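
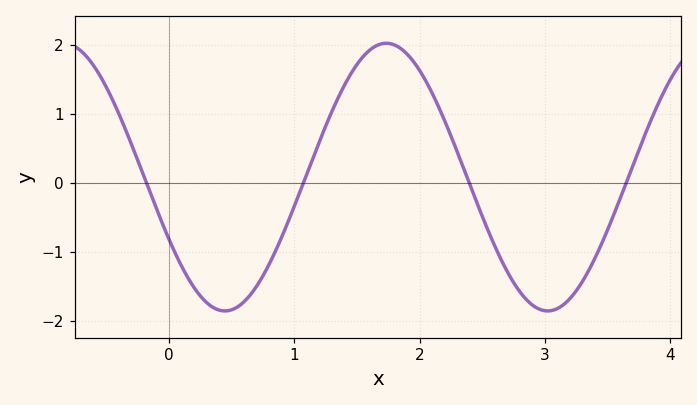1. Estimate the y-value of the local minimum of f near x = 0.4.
-1.85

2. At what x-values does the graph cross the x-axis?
-0.178, 1.07, 2.4, 3.65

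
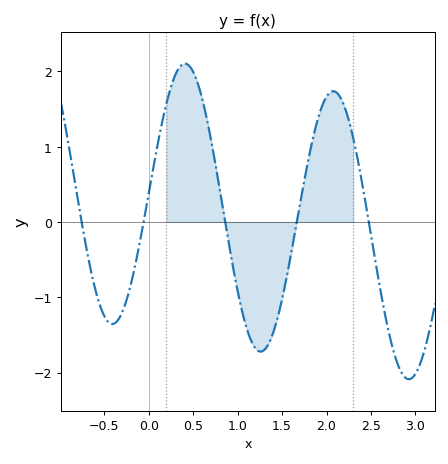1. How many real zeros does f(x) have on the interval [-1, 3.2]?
5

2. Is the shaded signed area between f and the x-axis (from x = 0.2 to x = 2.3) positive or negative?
positive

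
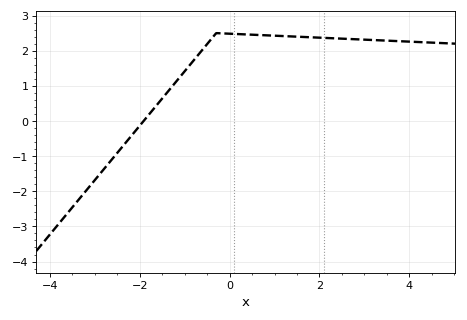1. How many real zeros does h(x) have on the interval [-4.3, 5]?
1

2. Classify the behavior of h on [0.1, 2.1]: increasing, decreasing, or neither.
decreasing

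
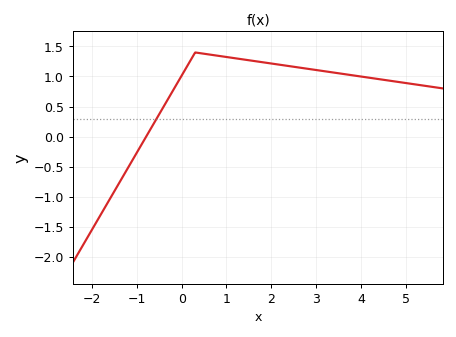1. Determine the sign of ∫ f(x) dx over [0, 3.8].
positive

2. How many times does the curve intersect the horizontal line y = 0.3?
1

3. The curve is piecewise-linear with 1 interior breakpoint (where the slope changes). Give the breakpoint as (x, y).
(0.3, 1.4)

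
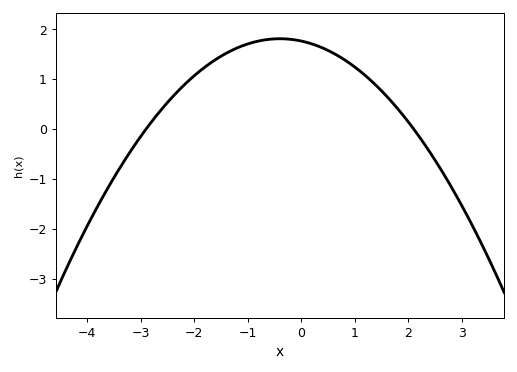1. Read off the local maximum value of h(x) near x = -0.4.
1.8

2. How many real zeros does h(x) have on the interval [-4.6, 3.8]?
2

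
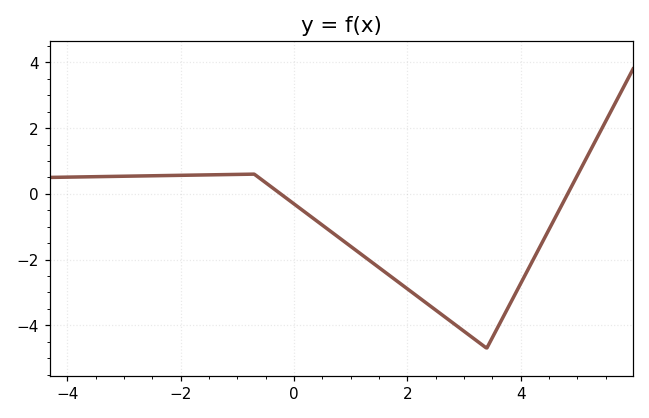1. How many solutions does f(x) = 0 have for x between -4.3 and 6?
2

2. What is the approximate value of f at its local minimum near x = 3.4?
-4.6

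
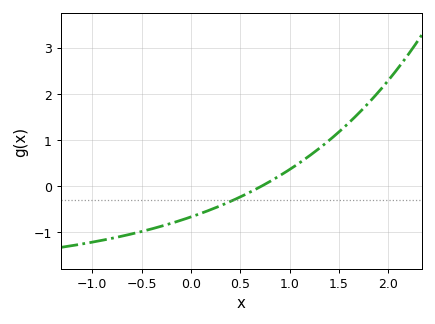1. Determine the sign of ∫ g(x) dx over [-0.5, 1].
negative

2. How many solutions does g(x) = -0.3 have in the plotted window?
1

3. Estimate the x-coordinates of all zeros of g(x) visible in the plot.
0.7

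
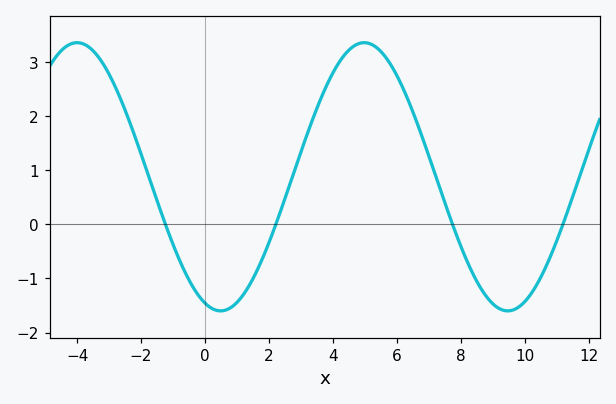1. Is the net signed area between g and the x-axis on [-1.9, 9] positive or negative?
positive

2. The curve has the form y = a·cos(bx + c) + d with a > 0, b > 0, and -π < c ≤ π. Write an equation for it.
y = 2.48cos(0.7x + 2.8) + 0.88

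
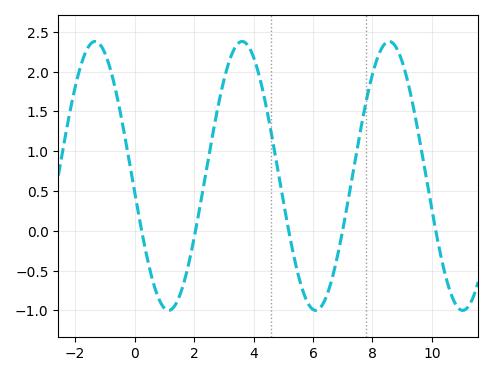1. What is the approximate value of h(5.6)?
-0.683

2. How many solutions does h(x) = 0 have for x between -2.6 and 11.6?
5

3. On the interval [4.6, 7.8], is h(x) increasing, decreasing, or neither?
neither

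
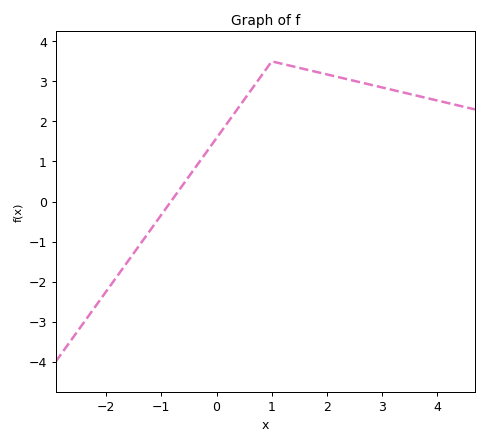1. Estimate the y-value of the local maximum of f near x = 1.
3.5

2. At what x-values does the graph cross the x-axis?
-0.826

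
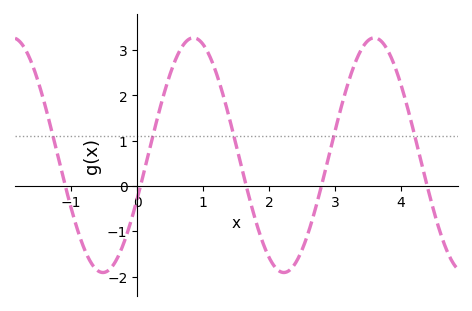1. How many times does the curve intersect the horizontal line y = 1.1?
5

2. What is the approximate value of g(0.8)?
3.25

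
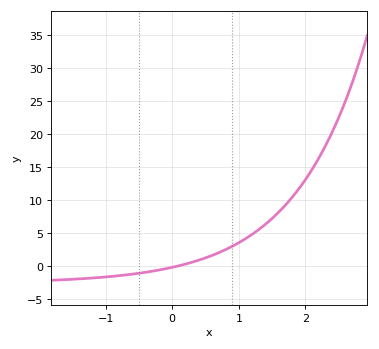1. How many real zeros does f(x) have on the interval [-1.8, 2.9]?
1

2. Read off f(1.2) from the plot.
5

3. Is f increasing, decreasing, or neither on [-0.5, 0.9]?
increasing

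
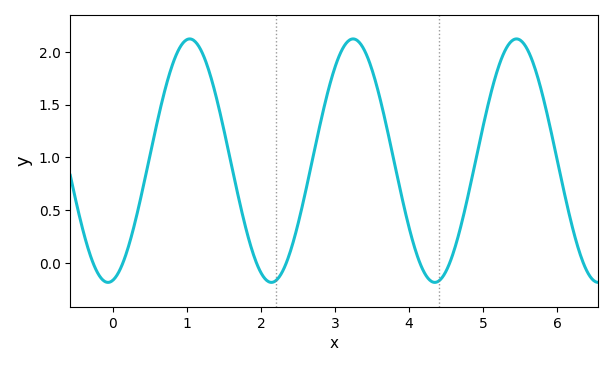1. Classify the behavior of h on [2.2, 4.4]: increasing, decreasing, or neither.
neither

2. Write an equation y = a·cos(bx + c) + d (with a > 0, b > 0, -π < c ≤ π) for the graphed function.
y = 1.15cos(2.85x - 2.96) + 0.97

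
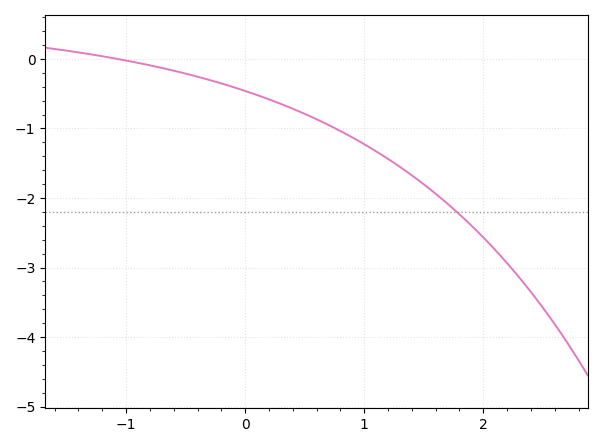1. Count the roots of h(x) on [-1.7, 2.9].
1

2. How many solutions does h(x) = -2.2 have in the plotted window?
1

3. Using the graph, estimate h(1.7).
-2.1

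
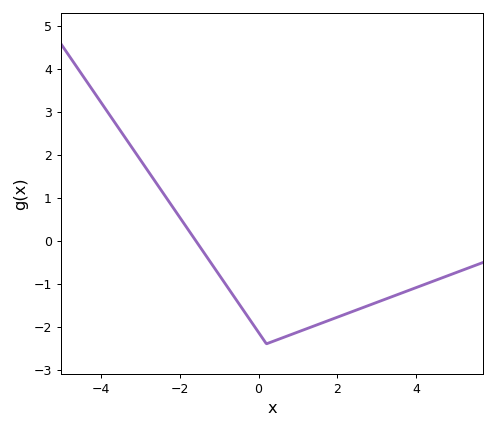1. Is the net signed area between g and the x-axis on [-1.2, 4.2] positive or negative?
negative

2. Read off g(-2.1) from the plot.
0.7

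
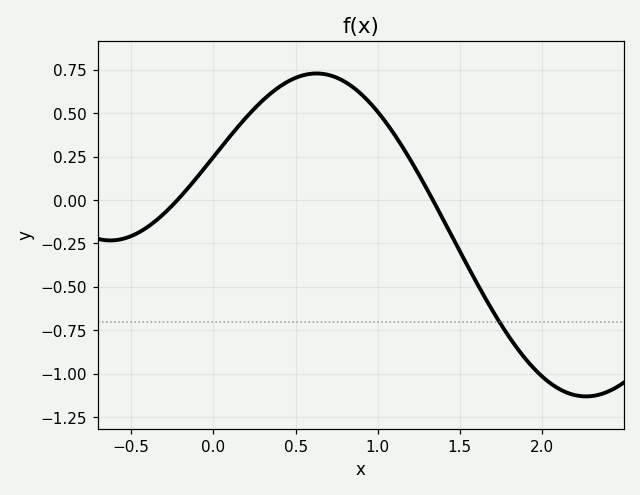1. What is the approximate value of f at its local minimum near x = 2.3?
-1.15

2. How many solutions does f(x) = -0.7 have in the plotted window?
1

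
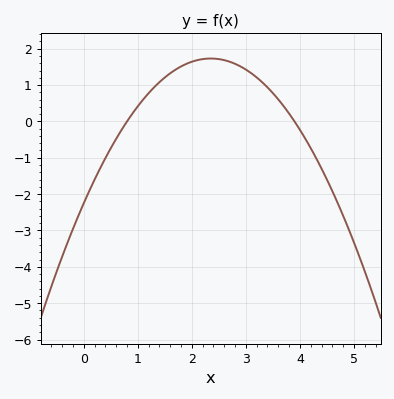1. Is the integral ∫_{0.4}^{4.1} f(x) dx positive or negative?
positive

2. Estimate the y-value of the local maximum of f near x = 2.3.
1.7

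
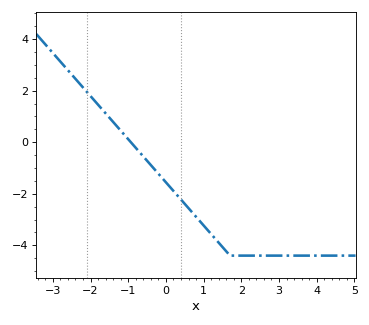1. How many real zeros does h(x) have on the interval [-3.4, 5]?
1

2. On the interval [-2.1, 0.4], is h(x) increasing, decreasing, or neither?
decreasing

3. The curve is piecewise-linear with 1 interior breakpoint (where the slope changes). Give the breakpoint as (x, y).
(1.7, -4.4)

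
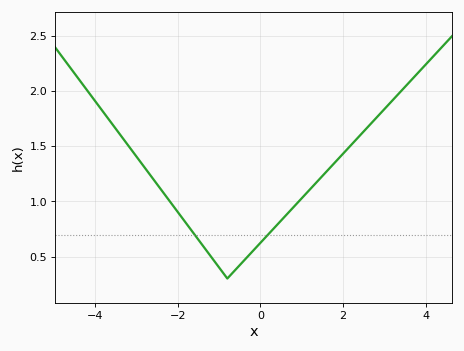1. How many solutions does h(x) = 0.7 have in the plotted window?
2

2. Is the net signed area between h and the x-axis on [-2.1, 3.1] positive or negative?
positive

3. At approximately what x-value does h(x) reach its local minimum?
-0.799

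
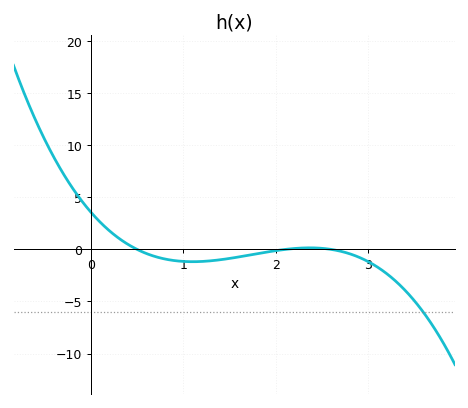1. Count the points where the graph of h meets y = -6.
1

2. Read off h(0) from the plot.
3.5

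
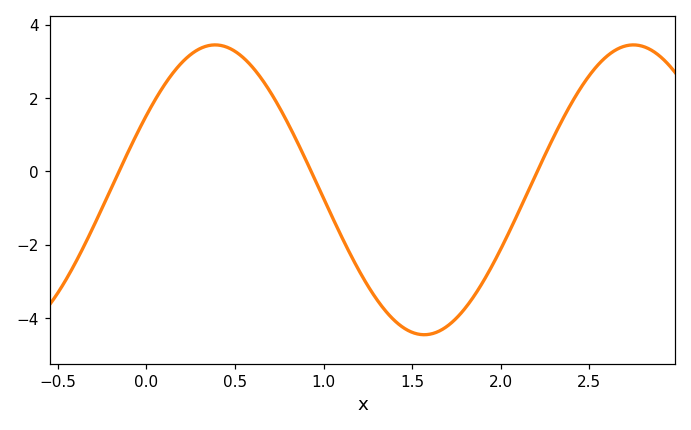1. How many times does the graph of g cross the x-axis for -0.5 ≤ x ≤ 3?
3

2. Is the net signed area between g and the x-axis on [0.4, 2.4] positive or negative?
negative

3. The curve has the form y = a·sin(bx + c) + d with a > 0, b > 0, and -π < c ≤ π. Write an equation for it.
y = 3.95sin(2.66x + 0.54) - 0.5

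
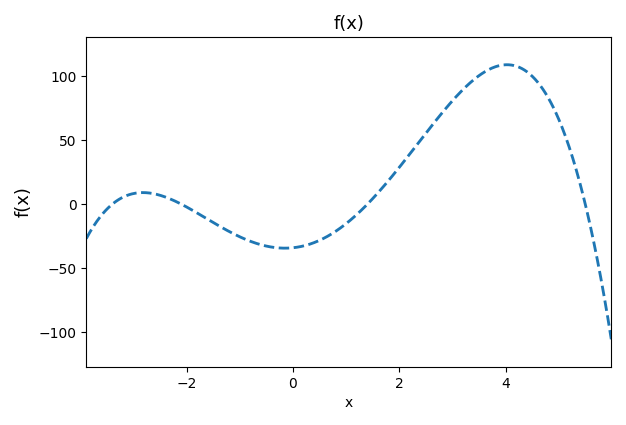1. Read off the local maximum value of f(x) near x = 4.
110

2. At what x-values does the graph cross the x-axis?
-3.4, -2.2, 1.4, 5.6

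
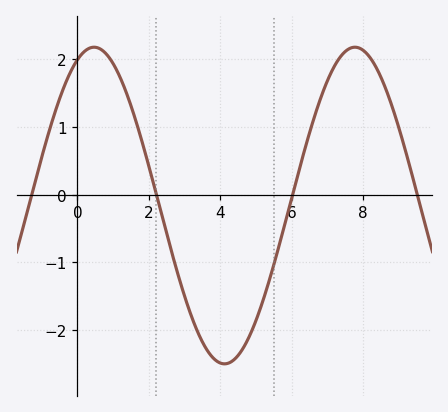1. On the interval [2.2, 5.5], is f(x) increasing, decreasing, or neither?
neither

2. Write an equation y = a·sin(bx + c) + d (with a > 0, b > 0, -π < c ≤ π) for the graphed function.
y = 2.34sin(0.86x + 1.2) - 0.16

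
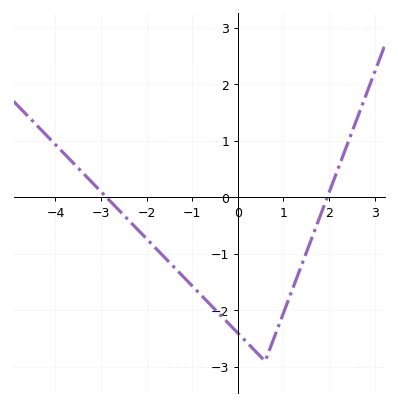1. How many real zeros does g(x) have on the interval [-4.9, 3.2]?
2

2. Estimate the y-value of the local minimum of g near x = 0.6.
-2.9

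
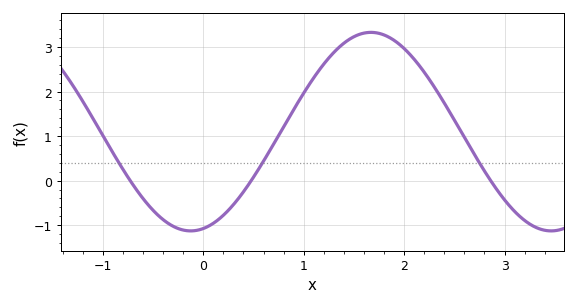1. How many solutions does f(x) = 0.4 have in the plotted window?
3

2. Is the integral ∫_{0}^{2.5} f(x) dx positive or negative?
positive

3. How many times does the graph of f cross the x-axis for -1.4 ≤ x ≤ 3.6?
3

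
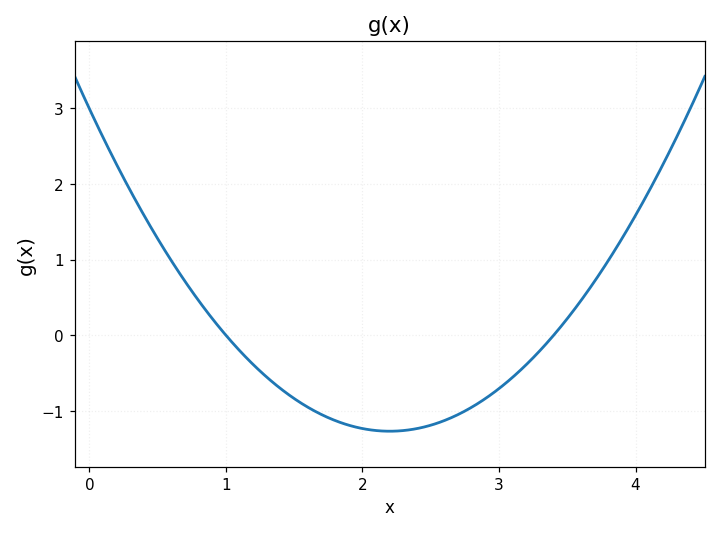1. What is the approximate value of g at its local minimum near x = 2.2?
-1.27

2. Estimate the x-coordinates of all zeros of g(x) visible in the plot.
1, 3.4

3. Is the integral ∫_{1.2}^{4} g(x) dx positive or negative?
negative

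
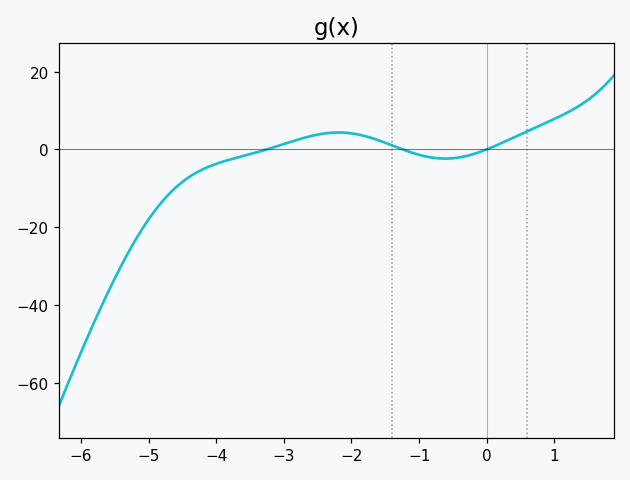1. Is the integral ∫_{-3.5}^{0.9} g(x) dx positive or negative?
positive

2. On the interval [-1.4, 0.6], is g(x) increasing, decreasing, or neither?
neither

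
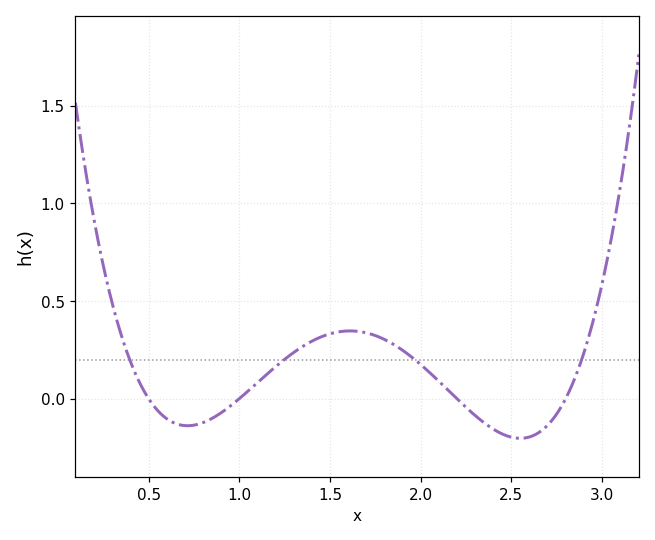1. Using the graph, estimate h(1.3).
0.25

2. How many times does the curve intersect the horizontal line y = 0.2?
4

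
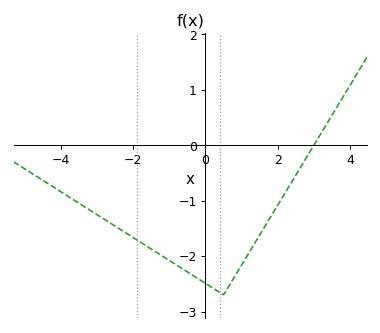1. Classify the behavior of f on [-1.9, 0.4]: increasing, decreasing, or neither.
decreasing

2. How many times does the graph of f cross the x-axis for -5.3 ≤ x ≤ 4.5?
1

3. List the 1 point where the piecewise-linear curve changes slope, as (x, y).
(0.5, -2.7)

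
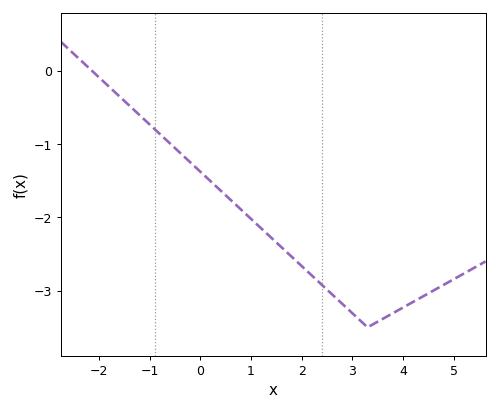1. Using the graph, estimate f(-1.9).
-0.1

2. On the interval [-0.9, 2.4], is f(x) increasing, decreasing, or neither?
decreasing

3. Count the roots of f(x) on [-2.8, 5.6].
1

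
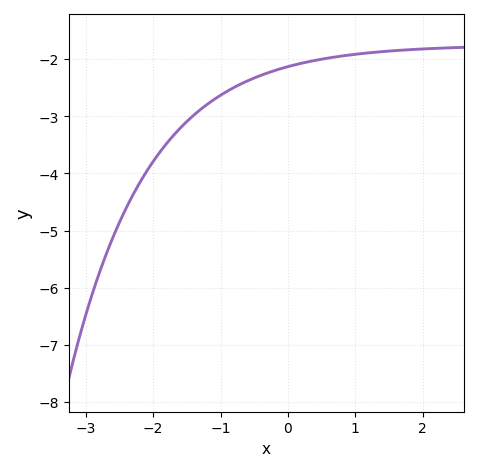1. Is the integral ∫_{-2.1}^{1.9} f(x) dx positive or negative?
negative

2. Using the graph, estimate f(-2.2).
-4.2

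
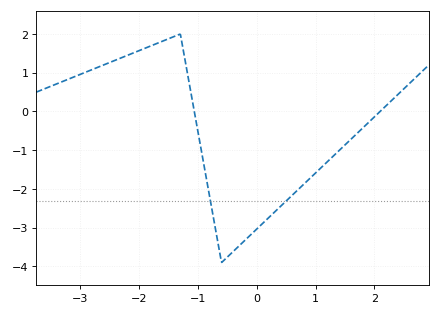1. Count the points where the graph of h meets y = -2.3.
2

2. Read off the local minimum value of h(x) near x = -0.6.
-3.9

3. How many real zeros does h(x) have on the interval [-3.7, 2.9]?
2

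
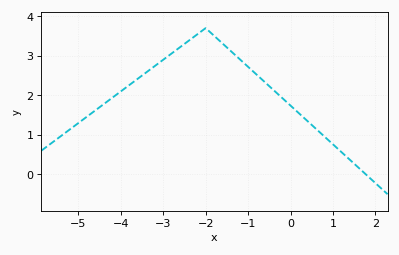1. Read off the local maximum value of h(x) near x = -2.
3.7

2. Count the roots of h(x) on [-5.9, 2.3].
1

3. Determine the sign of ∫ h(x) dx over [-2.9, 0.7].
positive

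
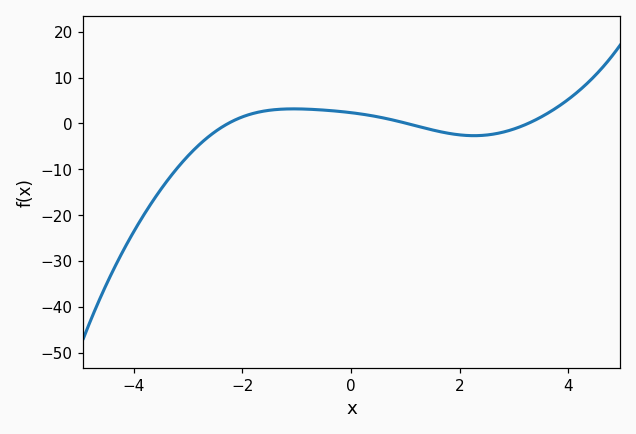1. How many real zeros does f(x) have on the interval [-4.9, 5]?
3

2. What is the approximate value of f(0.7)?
1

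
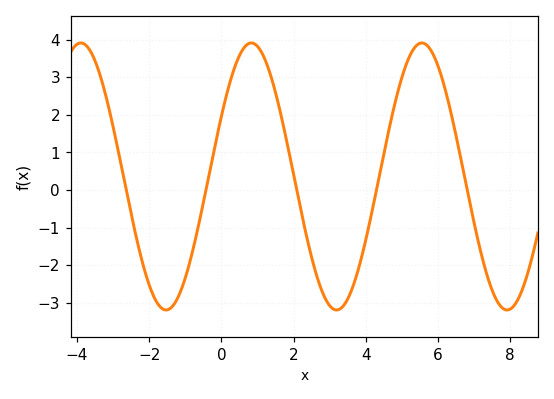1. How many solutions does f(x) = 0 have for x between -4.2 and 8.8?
5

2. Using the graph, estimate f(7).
-0.872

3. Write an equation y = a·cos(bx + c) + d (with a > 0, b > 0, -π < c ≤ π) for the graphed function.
y = 3.55cos(1.33x - 1.1) + 0.36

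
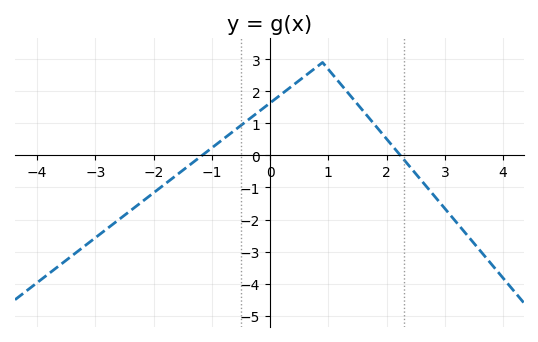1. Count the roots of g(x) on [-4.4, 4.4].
2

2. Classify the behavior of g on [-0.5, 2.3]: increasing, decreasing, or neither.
neither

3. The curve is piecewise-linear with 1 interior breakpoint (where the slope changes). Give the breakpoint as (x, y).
(0.9, 2.9)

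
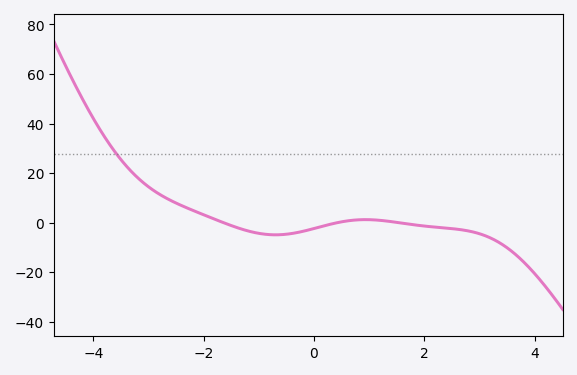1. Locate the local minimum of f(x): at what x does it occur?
-0.6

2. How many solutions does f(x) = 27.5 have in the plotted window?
1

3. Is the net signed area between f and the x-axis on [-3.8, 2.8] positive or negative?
positive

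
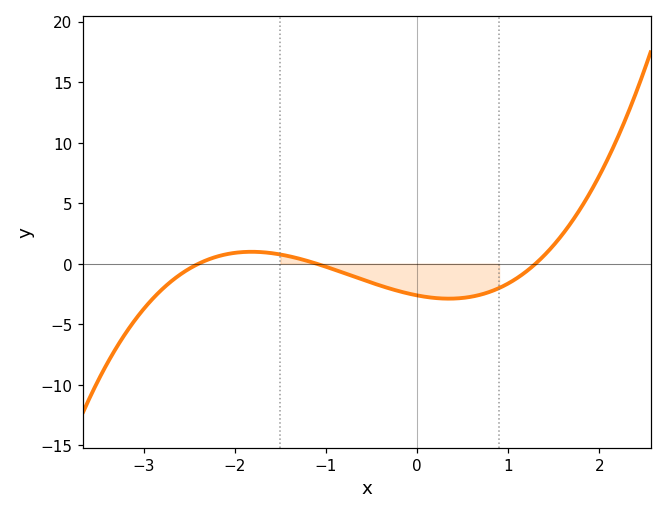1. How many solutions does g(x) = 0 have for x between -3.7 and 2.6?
3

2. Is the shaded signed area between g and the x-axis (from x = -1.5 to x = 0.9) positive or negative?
negative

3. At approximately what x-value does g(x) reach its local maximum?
-1.82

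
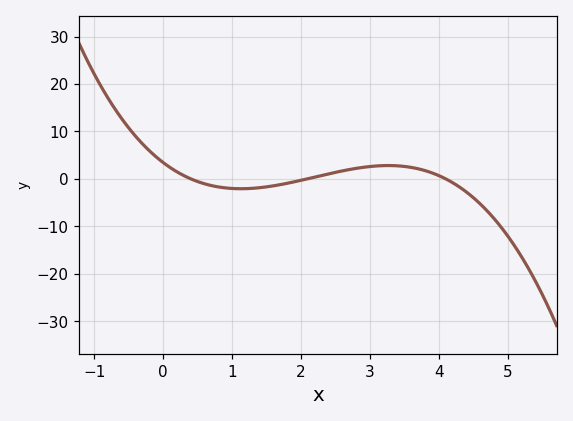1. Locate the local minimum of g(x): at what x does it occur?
1.1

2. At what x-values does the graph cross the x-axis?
0.4, 2.1, 4.1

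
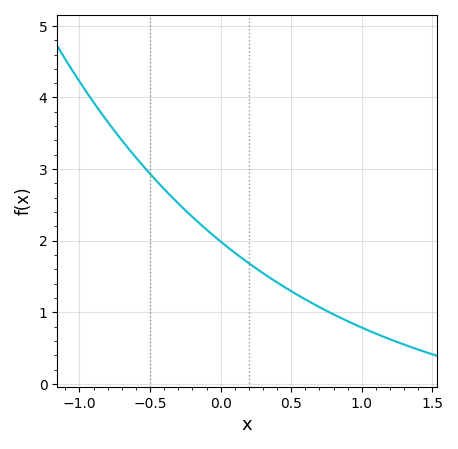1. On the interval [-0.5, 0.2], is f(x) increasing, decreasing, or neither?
decreasing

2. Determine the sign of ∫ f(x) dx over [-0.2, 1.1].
positive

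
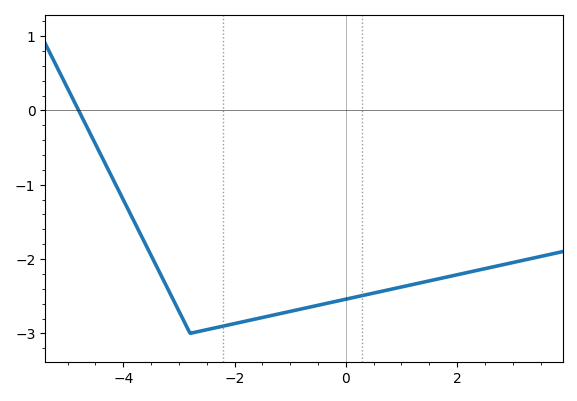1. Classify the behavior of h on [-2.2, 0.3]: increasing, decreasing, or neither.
increasing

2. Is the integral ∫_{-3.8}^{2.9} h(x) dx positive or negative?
negative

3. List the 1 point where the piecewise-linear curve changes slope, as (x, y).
(-2.8, -3)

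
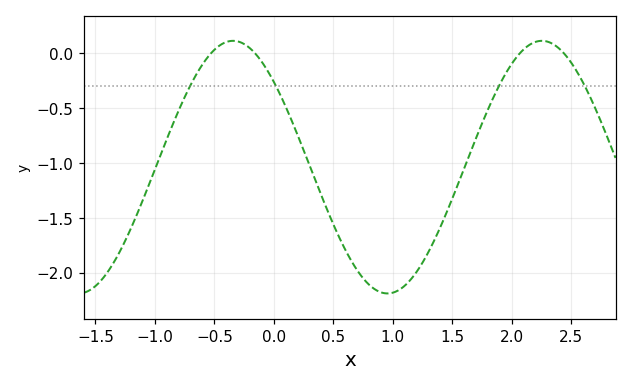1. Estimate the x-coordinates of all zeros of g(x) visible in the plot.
-0.5, -0.2, 2.1, 2.4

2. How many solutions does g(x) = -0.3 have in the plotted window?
4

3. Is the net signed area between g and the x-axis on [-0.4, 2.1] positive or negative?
negative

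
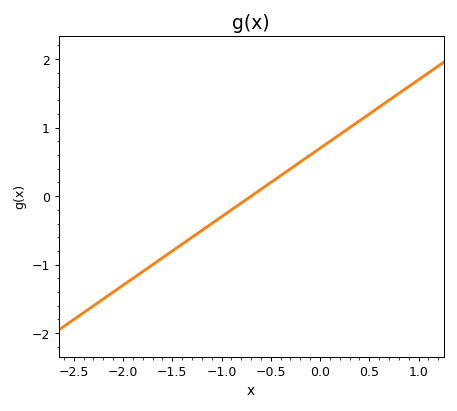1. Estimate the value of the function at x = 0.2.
0.9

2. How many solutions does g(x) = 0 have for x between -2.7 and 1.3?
1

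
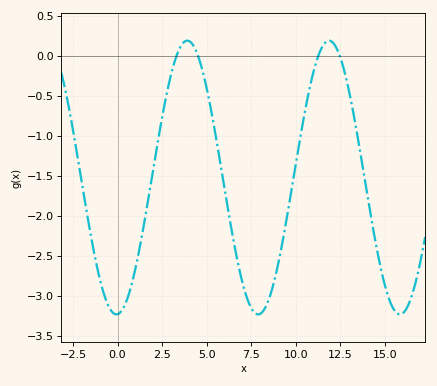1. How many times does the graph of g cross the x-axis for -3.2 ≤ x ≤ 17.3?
4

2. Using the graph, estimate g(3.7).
0.166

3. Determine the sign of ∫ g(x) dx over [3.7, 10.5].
negative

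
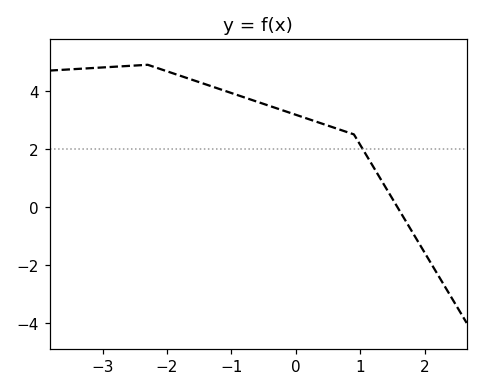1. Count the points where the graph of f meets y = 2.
1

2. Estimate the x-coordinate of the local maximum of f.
-2.3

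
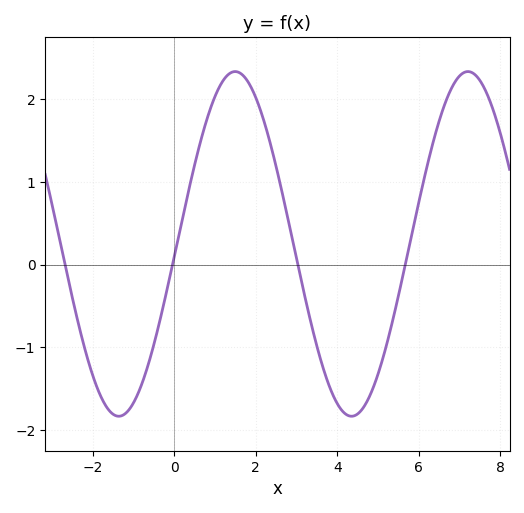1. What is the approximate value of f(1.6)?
2.3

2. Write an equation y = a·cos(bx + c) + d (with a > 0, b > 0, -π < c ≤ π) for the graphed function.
y = 2.08cos(1.1x - 1.6) + 0.25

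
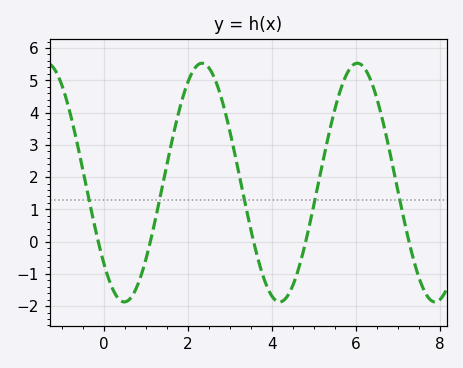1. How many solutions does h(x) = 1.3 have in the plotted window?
5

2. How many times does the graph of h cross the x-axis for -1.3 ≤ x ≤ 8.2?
5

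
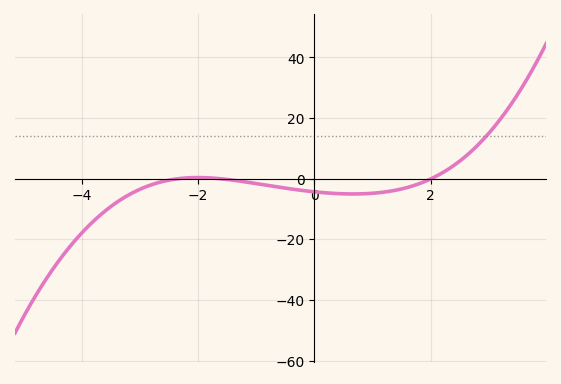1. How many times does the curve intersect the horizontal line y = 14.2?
1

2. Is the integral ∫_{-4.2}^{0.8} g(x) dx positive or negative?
negative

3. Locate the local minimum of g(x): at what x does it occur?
0.6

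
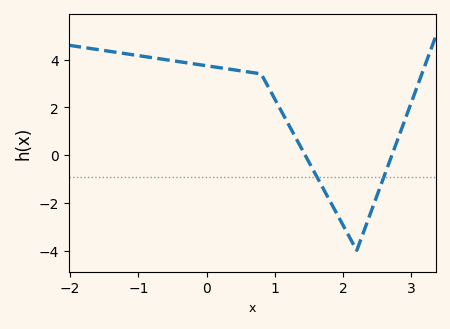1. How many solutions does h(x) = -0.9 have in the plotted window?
2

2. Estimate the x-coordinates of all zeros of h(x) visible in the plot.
1.44, 2.72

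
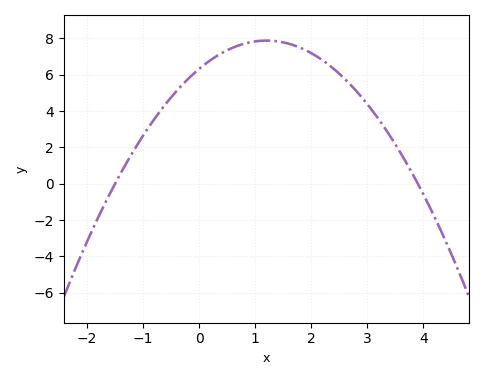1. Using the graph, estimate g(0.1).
6.6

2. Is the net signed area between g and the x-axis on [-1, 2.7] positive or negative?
positive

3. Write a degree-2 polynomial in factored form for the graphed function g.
y = -1.08(x + 1.5)(x - 3.9)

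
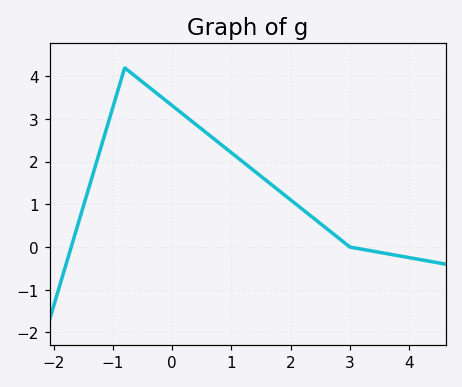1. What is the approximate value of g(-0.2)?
3.5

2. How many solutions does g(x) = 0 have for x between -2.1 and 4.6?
2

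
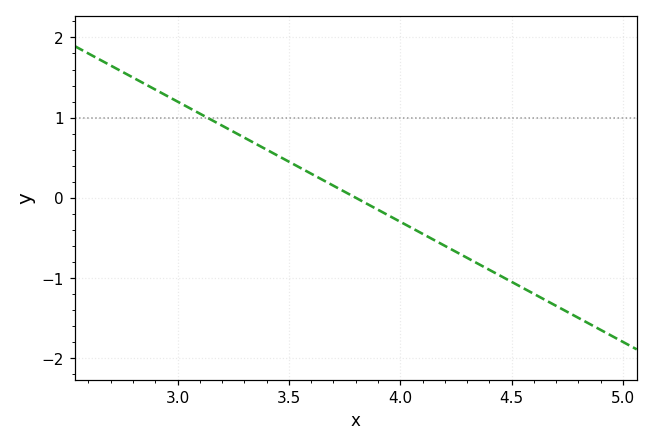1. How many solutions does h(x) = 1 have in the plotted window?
1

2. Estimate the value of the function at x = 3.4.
0.6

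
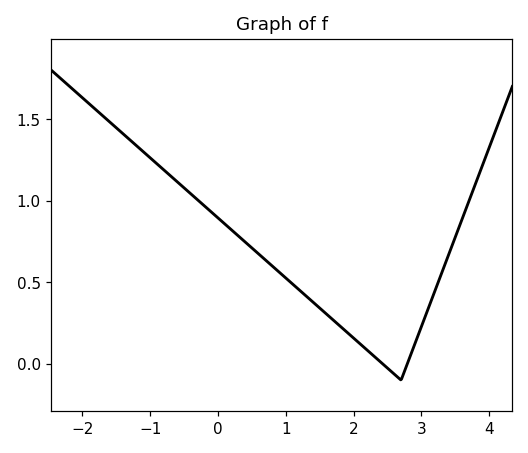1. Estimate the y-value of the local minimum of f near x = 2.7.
-0.099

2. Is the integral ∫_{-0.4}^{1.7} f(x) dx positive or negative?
positive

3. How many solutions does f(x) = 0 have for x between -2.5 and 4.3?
2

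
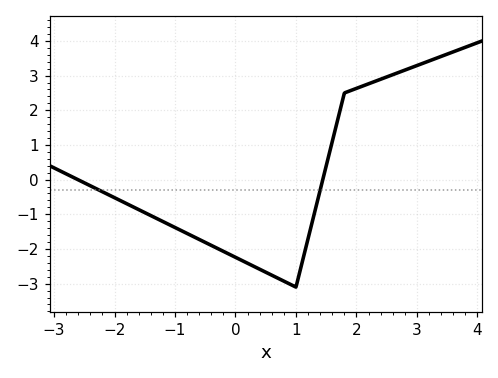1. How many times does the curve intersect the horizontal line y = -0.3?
2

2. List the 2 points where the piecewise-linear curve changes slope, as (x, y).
(1, -3.1); (1.8, 2.5)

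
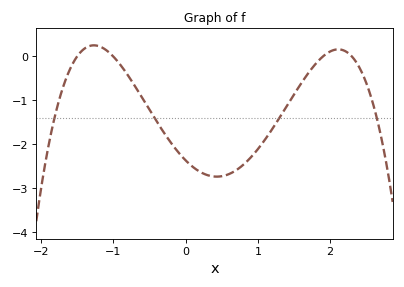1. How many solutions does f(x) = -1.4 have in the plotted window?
4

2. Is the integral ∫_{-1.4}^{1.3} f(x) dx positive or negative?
negative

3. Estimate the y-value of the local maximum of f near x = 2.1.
0.2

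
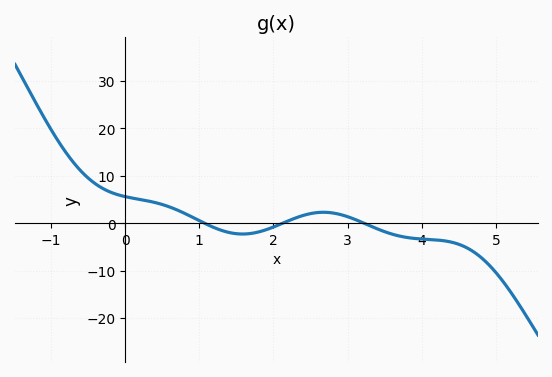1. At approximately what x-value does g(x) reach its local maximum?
2.67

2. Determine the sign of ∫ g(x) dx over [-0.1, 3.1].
positive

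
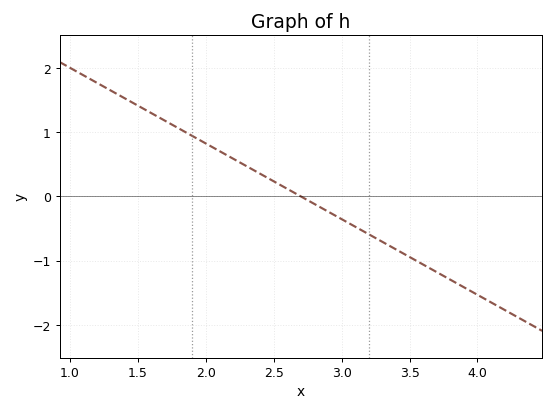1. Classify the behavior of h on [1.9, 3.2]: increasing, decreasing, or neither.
decreasing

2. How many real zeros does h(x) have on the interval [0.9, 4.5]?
1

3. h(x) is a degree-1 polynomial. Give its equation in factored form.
y = -1.18(x - 2.7)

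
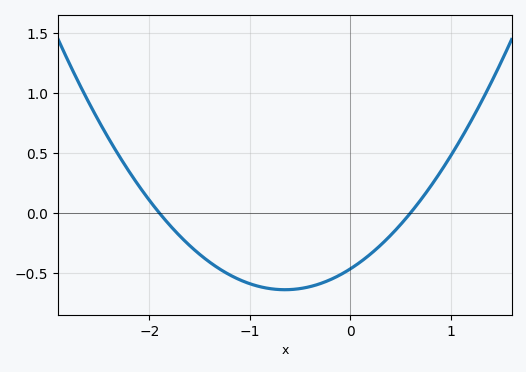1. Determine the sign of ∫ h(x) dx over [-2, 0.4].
negative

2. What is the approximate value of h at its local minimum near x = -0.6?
-0.65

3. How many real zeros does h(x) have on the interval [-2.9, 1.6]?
2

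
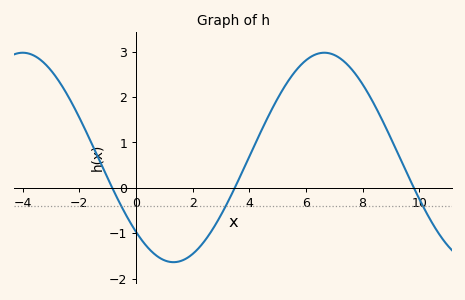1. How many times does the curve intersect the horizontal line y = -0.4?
3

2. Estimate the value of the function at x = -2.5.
2.1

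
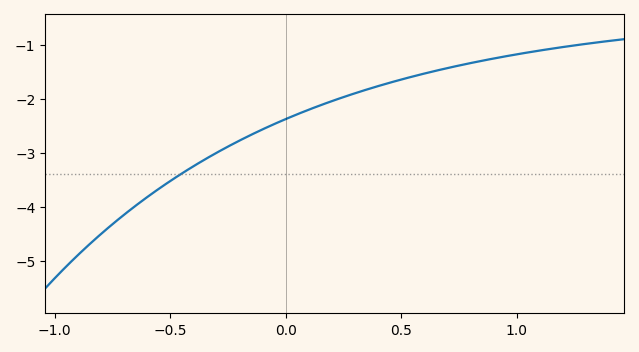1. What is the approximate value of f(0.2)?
-2.05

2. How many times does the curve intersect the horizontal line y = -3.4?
1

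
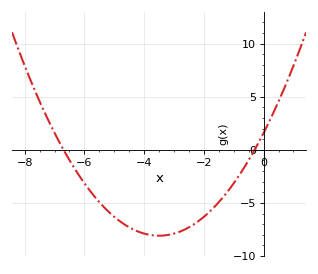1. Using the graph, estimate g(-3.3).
-8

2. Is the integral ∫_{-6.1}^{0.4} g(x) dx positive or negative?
negative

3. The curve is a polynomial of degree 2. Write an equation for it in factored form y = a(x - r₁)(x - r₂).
y = 0.79(x + 6.7)(x + 0.3)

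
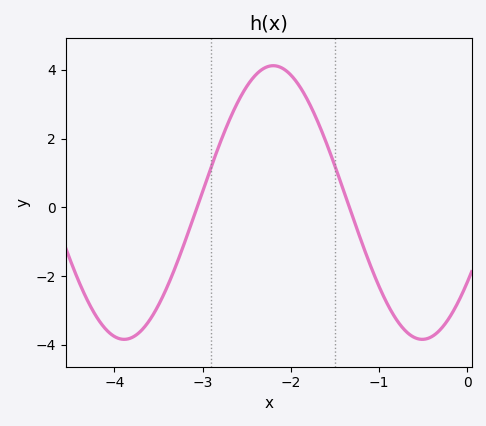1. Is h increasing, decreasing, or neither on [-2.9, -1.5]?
neither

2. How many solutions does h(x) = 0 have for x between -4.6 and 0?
2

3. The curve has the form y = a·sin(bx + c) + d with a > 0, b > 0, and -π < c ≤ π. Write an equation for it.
y = 3.98sin(1.86x - 0.62) + 0.14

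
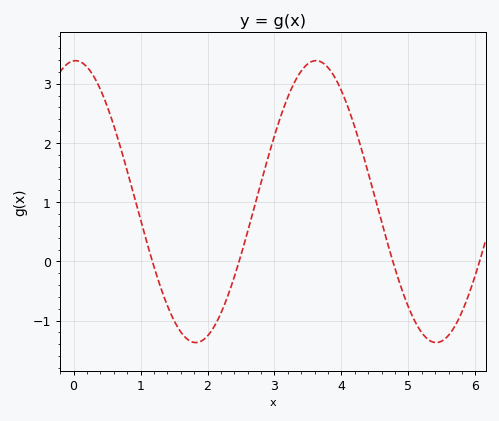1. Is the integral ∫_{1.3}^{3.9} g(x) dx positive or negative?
positive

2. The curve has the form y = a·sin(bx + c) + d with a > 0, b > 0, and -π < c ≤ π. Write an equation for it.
y = 2.38sin(1.75x + 1.52) + 1.01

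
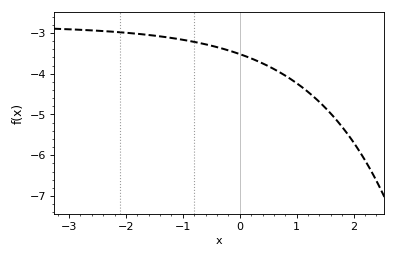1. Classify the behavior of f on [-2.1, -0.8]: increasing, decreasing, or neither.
decreasing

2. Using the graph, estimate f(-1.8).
-3.02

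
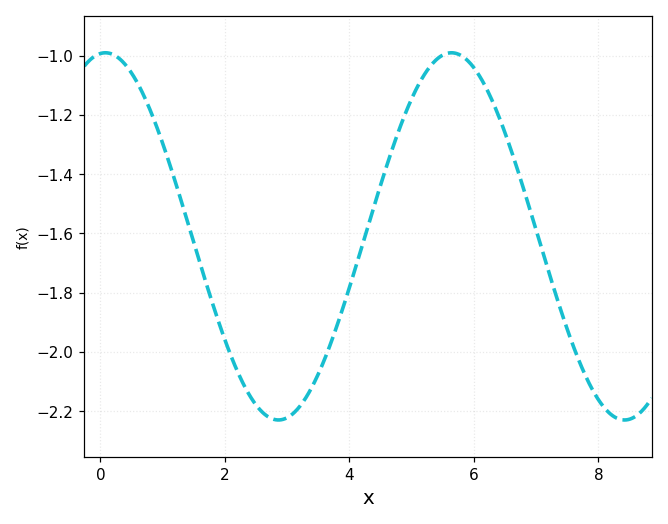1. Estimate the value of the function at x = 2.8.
-2.23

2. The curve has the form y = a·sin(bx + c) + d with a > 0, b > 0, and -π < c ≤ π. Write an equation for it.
y = 0.62sin(1.13x + 1.48) - 1.61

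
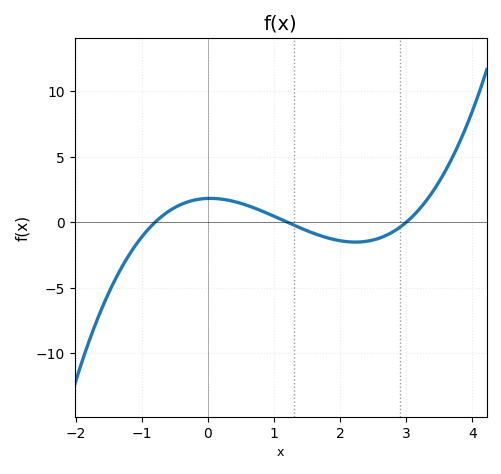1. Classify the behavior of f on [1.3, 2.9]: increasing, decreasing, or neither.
neither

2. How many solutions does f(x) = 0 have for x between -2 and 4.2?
3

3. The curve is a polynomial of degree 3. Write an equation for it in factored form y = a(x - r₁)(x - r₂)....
y = 0.63(x + 0.8)(x - 1.2)(x - 3)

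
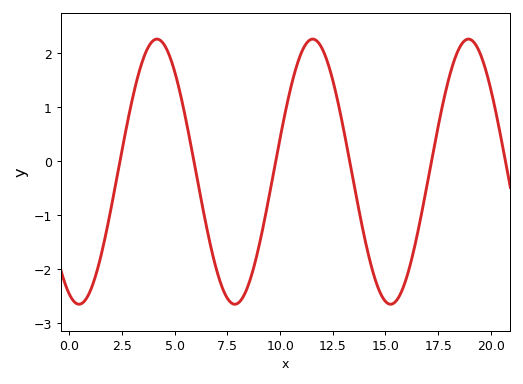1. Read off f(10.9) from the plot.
1.89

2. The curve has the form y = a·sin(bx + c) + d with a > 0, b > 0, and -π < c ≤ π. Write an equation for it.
y = 2.45sin(0.85x - 1.96) - 0.2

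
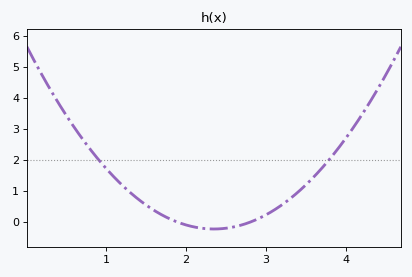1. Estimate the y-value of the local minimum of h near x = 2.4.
-0.2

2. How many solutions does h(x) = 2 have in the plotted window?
2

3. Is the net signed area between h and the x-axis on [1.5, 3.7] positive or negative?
positive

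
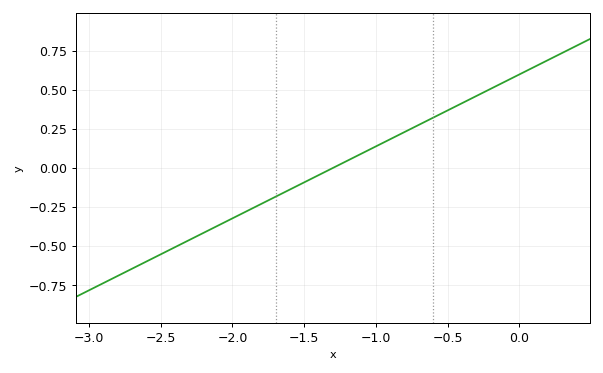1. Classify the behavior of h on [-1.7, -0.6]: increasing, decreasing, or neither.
increasing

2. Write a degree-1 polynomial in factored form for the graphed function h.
y = 0.46(x + 1.3)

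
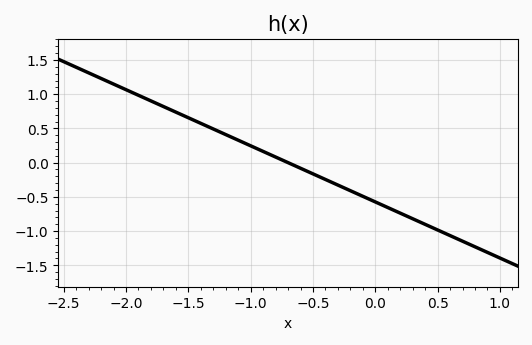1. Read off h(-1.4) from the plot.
0.574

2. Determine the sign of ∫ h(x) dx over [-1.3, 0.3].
negative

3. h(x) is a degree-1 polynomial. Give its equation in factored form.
y = -0.82(x + 0.7)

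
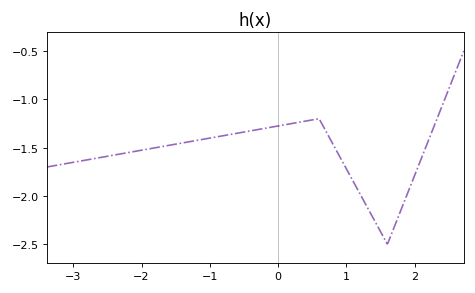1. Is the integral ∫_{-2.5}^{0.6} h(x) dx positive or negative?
negative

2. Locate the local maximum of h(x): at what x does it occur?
0.6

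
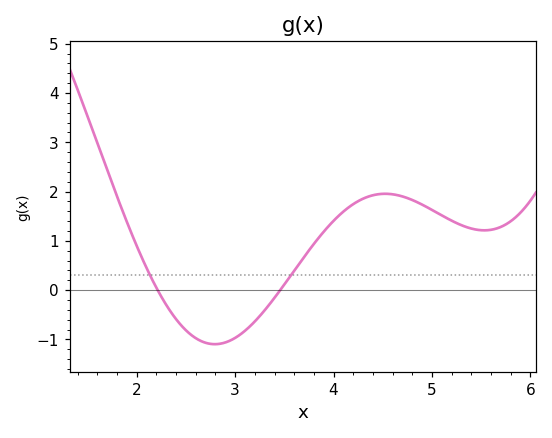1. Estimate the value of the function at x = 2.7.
-1.1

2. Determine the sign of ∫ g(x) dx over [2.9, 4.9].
positive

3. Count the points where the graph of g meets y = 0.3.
2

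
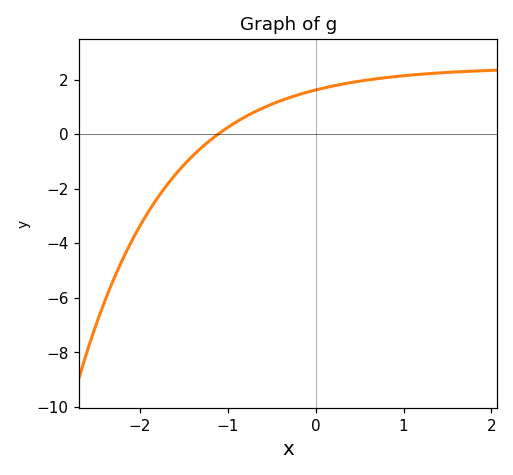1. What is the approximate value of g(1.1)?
2.17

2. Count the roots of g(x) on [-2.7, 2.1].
1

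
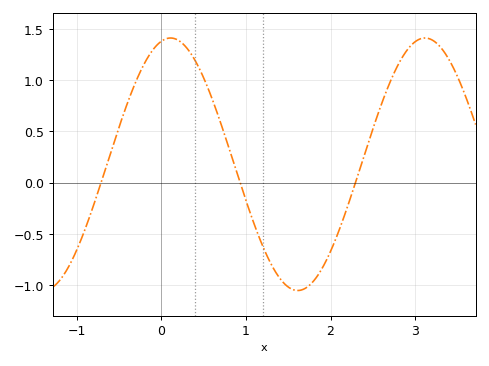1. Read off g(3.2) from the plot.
1.39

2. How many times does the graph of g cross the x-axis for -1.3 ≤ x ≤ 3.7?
3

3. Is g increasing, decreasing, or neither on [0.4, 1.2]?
decreasing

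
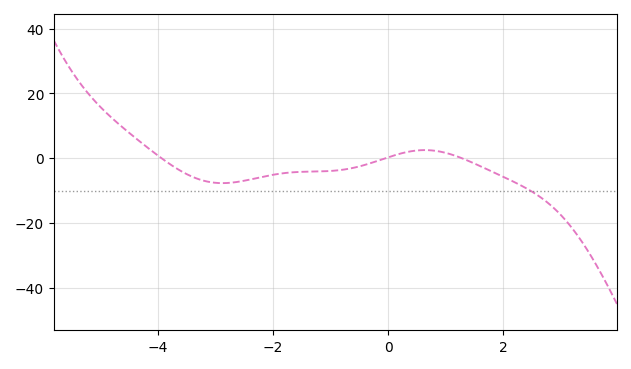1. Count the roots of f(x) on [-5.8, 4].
3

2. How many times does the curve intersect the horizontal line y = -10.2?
1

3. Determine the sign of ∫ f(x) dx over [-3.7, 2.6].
negative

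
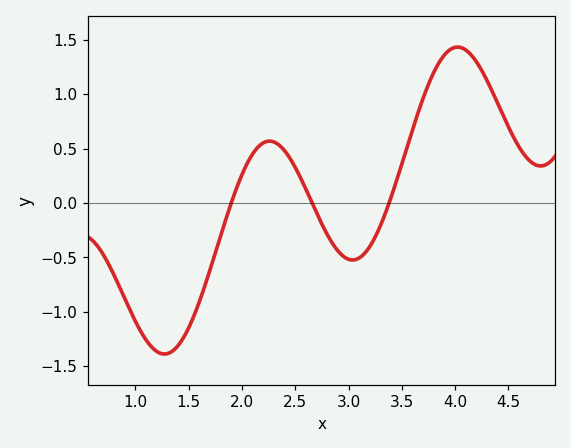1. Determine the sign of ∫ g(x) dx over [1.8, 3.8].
positive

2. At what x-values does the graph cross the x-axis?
1.9, 2.7, 3.4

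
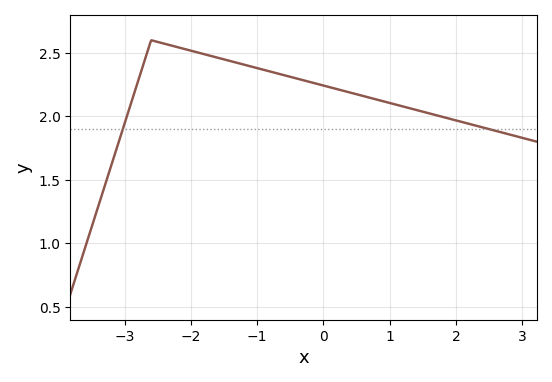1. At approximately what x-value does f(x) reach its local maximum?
-2.6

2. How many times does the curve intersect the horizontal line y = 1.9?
2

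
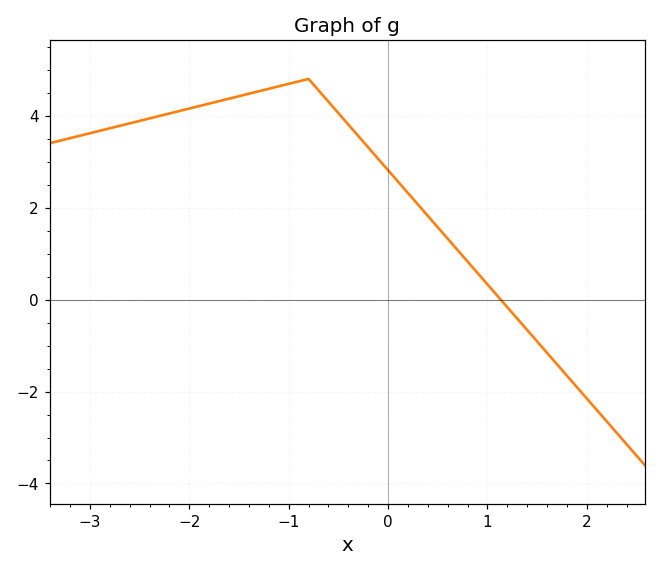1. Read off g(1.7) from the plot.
-1.4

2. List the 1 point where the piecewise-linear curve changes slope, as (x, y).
(-0.8, 4.8)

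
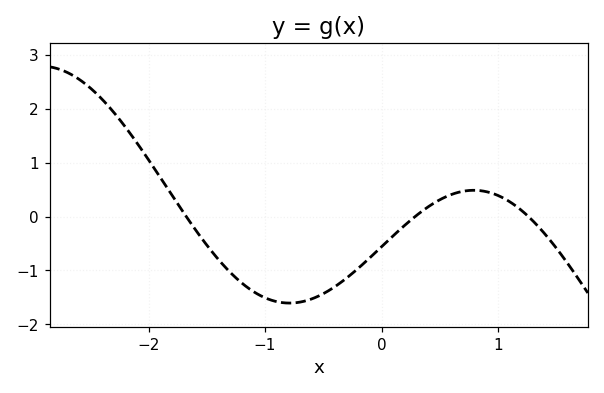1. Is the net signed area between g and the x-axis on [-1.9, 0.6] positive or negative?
negative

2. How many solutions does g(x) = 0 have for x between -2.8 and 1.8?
3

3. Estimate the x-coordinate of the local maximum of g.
0.8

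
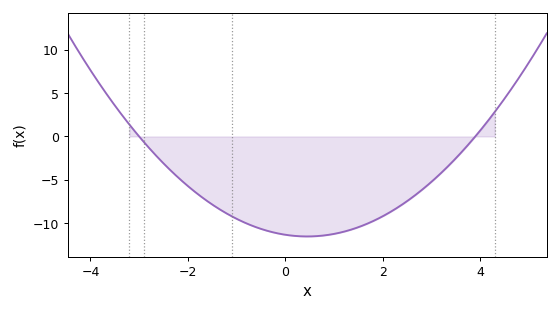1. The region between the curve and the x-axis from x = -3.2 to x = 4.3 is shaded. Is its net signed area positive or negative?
negative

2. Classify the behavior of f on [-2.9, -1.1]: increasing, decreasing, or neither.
decreasing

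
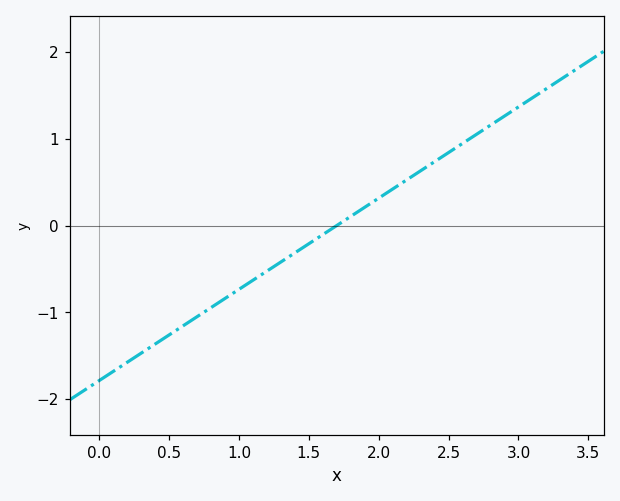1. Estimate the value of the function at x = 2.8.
1.2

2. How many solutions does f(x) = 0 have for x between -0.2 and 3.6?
1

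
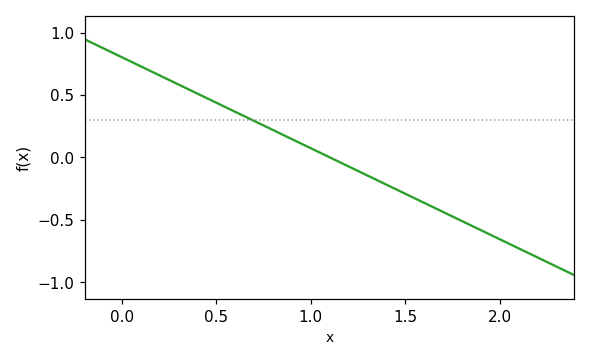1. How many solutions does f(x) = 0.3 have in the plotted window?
1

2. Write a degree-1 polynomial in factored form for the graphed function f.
y = -0.73(x - 1.1)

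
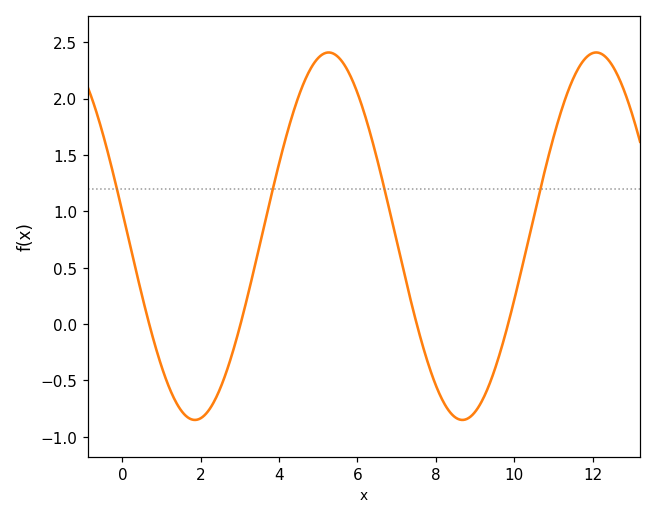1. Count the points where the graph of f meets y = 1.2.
4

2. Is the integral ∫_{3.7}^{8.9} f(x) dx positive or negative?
positive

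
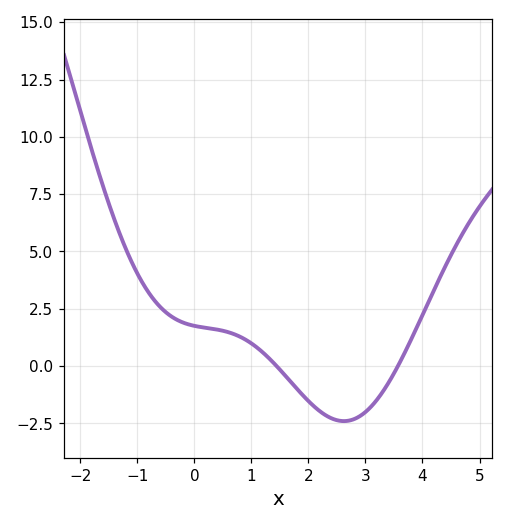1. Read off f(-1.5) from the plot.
7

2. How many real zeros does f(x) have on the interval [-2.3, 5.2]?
2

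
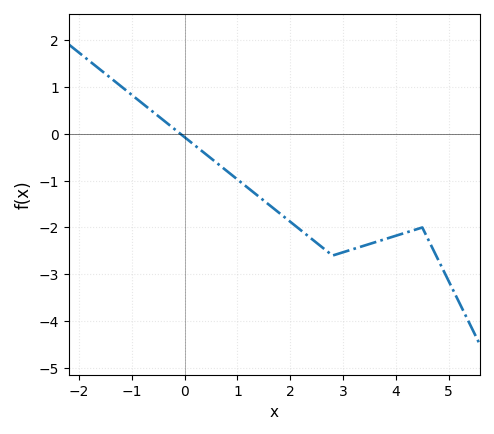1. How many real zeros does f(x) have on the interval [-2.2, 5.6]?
1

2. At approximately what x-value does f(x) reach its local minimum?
2.8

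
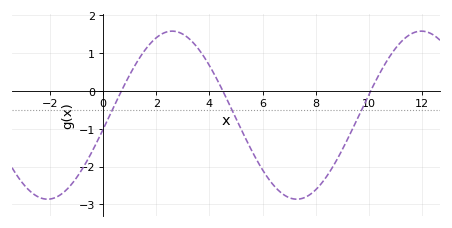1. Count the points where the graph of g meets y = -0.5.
3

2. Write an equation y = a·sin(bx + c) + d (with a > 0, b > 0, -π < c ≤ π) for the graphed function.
y = 2.22sin(0.67x - 0.17) - 0.64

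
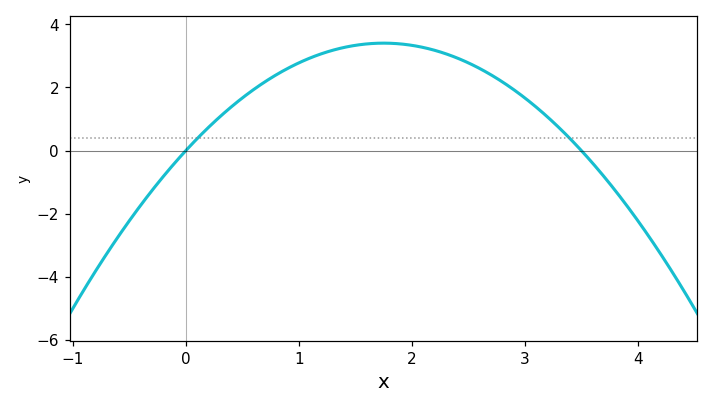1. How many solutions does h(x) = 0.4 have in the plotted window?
2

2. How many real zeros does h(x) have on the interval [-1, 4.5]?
2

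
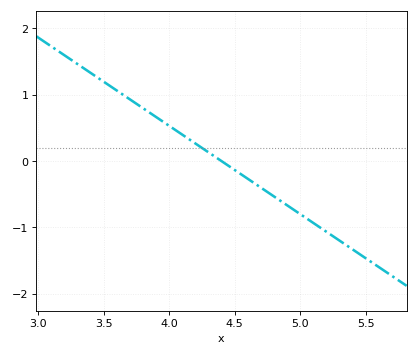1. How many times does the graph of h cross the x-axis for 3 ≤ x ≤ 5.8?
1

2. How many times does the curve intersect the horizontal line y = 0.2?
1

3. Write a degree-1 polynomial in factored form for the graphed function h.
y = -1.33(x - 4.4)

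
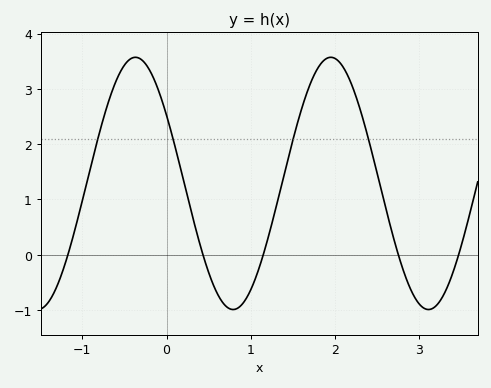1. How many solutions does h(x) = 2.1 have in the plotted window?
4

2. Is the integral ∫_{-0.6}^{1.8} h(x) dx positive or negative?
positive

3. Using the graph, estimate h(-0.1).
2.99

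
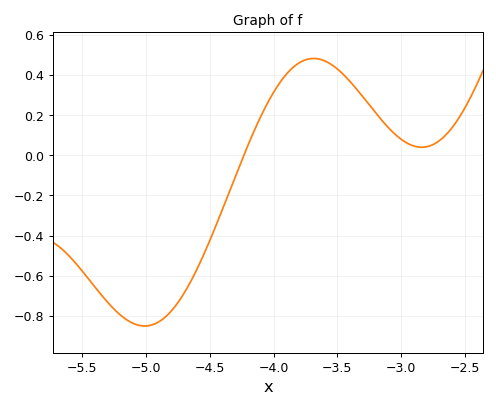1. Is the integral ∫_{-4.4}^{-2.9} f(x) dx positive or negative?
positive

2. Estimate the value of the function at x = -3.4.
0.369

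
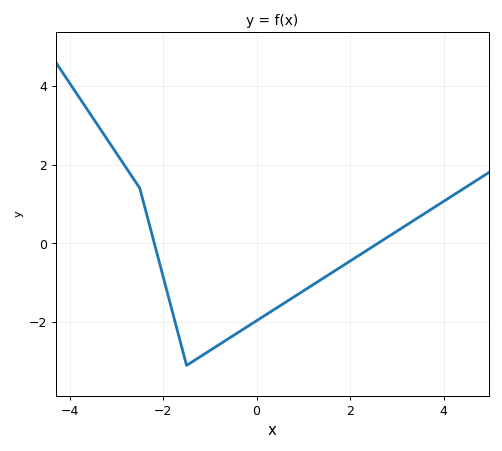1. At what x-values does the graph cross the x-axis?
-2.2, 2.6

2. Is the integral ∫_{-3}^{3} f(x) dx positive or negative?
negative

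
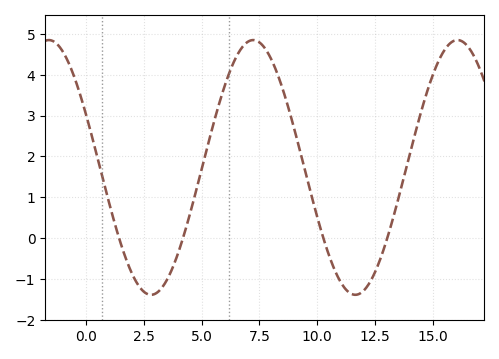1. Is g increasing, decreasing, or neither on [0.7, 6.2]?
neither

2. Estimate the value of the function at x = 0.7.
1.49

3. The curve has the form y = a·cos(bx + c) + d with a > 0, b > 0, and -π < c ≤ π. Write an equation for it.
y = 3.12cos(0.71x + 1.15) + 1.73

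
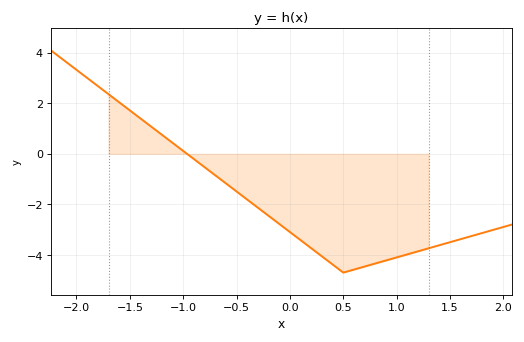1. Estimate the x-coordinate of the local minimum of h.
0.5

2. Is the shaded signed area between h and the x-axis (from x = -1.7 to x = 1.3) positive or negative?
negative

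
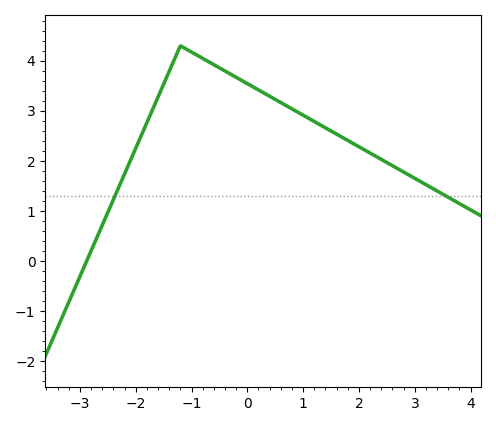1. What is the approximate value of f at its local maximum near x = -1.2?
4.3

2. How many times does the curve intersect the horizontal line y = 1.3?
2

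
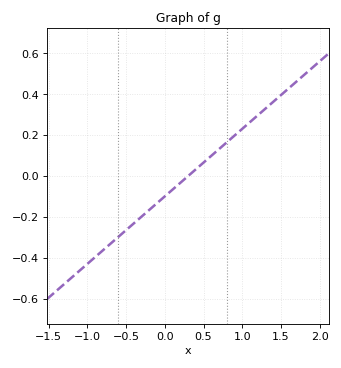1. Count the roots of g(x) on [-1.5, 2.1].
1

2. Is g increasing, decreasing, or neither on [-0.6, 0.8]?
increasing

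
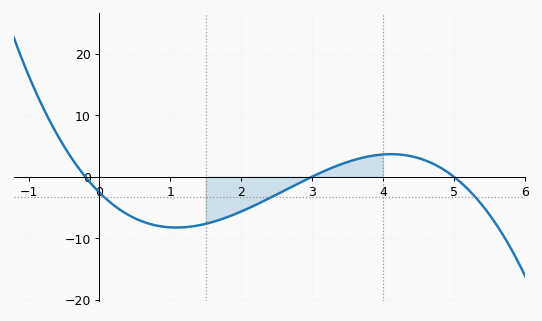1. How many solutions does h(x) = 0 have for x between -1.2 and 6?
3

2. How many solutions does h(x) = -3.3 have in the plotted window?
3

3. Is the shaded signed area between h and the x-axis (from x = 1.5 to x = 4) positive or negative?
negative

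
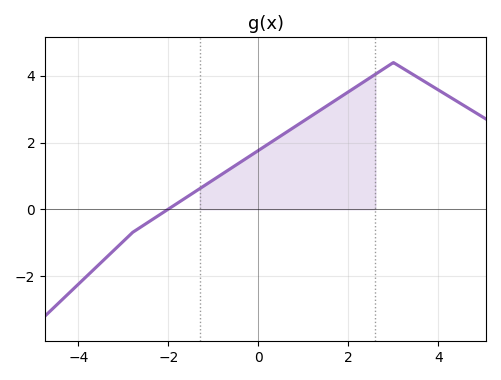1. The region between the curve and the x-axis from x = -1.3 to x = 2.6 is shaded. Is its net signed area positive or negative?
positive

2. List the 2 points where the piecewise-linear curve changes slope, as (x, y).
(-2.8, -0.7); (3, 4.4)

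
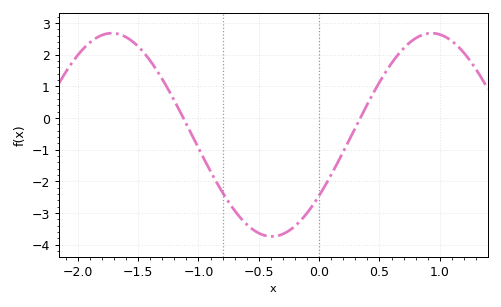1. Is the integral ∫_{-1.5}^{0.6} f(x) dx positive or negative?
negative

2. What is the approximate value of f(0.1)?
-1.8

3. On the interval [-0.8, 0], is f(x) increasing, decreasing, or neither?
neither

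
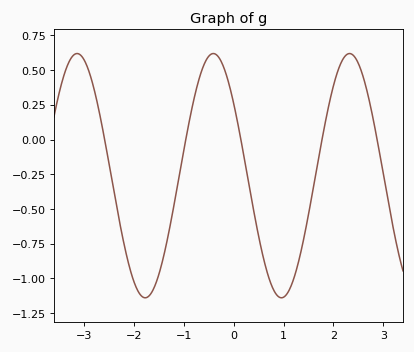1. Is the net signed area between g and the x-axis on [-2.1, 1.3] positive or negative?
negative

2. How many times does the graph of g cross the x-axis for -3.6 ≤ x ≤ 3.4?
5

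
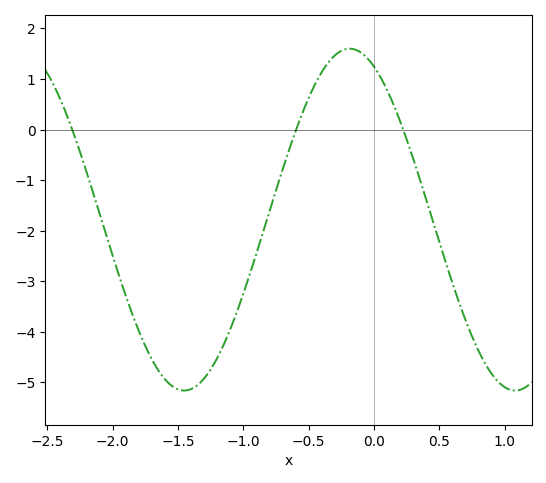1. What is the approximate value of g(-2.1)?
-1.7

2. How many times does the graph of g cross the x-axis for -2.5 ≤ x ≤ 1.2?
3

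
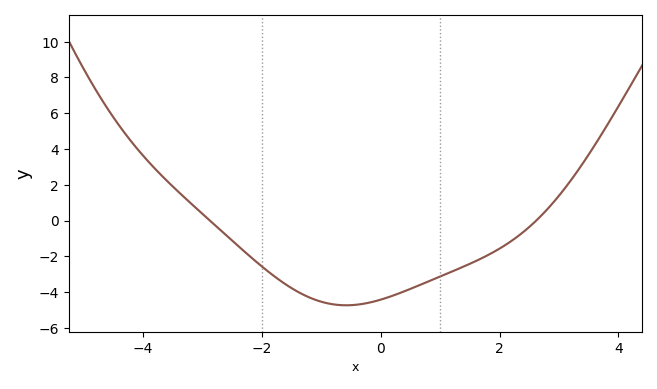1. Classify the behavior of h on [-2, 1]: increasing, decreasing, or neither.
neither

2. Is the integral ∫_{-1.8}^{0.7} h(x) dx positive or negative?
negative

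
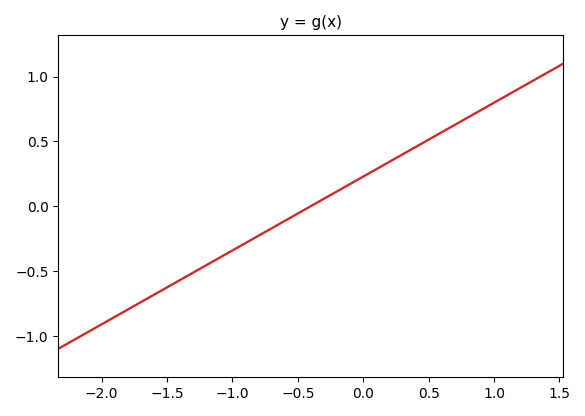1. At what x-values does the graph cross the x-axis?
-0.4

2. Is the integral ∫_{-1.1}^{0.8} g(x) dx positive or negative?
positive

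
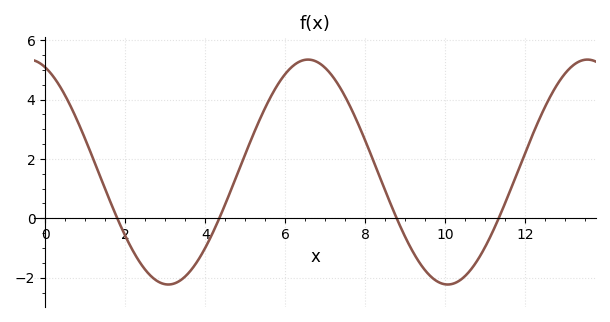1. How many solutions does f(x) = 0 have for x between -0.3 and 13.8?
4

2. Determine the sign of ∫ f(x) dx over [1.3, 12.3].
positive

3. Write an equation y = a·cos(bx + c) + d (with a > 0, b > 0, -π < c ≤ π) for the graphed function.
y = 3.79cos(0.9x + 0.37) + 1.56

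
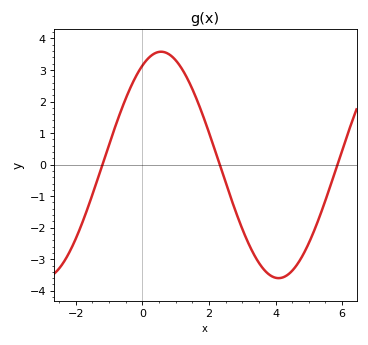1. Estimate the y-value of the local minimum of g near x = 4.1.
-3.6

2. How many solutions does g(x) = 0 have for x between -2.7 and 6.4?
3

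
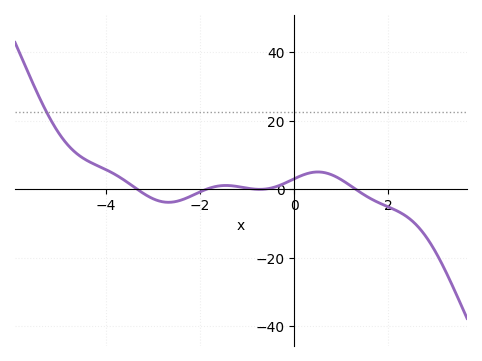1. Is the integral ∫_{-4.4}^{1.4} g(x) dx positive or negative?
positive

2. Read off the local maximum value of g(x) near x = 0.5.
6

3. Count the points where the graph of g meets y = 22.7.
1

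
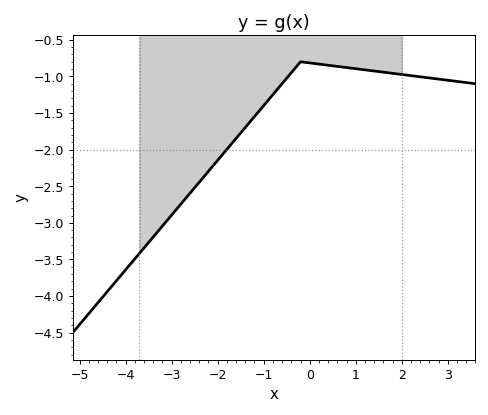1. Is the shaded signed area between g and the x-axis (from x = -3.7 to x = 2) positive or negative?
negative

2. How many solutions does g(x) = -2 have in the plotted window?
1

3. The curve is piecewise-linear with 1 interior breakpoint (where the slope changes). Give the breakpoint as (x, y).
(-0.2, -0.8)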